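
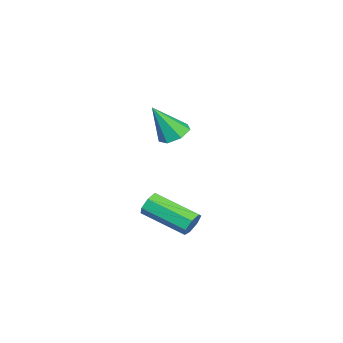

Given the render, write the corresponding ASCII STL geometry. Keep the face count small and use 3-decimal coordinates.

solid 
facet normal -0.194 0.472 -0.860
outer loop
vertex -2.27 -3.035 -1.775
vertex -2.953 -2.88 -1.536
vertex -2.335 -2.481 -1.456
endloop
endfacet
facet normal 0.982 0.006 0.189
outer loop
vertex -2.27 -3.035 -1.775
vertex -2.335 -2.481 -1.456
vertex -2.607 -3.72 -0.004
endloop
endfacet
facet normal -0.193 0.472 -0.860
outer loop
vertex -2.335 -2.481 -1.456
vertex -2.953 -2.88 -1.536
vertex -2.865 -2.228 -1.198
endloop
endfacet
facet normal 0.563 0.573 0.595
outer loop
vertex -2.335 -2.481 -1.456
vertex -2.865 -2.228 -1.198
vertex -2.607 -3.72 -0.004
endloop
endfacet
facet normal -0.194 0.472 -0.860
outer loop
vertex -2.865 -2.228 -1.198
vertex -2.953 -2.88 -1.536
vertex -3.461 -2.466 -1.194
endloop
endfacet
facet normal -0.228 0.584 0.779
outer loop
vertex -2.865 -2.228 -1.198
vertex -3.461 -2.466 -1.194
vertex -2.607 -3.72 -0.004
endloop
endfacet
facet normal -0.195 0.471 -0.860
outer loop
vertex -3.461 -2.466 -1.194
vertex -2.953 -2.88 -1.536
vertex -3.675 -3.016 -1.447
endloop
endfacet
facet normal -0.796 0.032 0.605
outer loop
vertex -3.461 -2.466 -1.194
vertex -3.675 -3.016 -1.447
vertex -2.607 -3.72 -0.004
endloop
endfacet
facet normal -0.195 0.471 -0.860
outer loop
vertex -3.675 -3.016 -1.447
vertex -2.953 -2.88 -1.536
vertex -3.345 -3.464 -1.767
endloop
endfacet
facet normal -0.714 -0.670 0.202
outer loop
vertex -3.675 -3.016 -1.447
vertex -3.345 -3.464 -1.767
vertex -2.607 -3.72 -0.004
endloop
endfacet
facet normal -0.194 0.471 -0.861
outer loop
vertex -3.345 -3.464 -1.767
vertex -2.953 -2.88 -1.536
vertex -2.719 -3.473 -1.913
endloop
endfacet
facet normal -0.044 -0.991 -0.126
outer loop
vertex -3.345 -3.464 -1.767
vertex -2.719 -3.473 -1.913
vertex -2.607 -3.72 -0.004
endloop
endfacet
facet normal -0.194 0.470 -0.861
outer loop
vertex -2.719 -3.473 -1.913
vertex -2.953 -2.88 -1.536
vertex -2.27 -3.035 -1.775
endloop
endfacet
facet normal 0.713 -0.689 -0.131
outer loop
vertex -2.719 -3.473 -1.913
vertex -2.27 -3.035 -1.775
vertex -2.607 -3.72 -0.004
endloop
endfacet
facet normal 0.245 0.901 -0.357
outer loop
vertex 2.618 -1.034 -3.387
vertex 2.223 -1.088 -3.794
vertex 2.168 -0.866 -3.272
endloop
endfacet
facet normal 0.331 0.269 0.904
outer loop
vertex 2.618 -1.034 -3.387
vertex 2.168 -0.866 -3.272
vertex 2.133 -2.818 -2.679
endloop
endfacet
facet normal 0.331 0.269 0.905
outer loop
vertex 2.133 -2.818 -2.679
vertex 2.168 -0.866 -3.272
vertex 1.682 -2.65 -2.564
endloop
endfacet
facet normal -0.245 -0.901 0.358
outer loop
vertex 2.133 -2.818 -2.679
vertex 1.682 -2.65 -2.564
vertex 1.737 -2.872 -3.086
endloop
endfacet
facet normal 0.245 0.901 -0.357
outer loop
vertex 2.168 -0.866 -3.272
vertex 2.223 -1.088 -3.794
vertex 1.759 -0.865 -3.55
endloop
endfacet
facet normal -0.506 0.434 0.746
outer loop
vertex 2.168 -0.866 -3.272
vertex 1.759 -0.865 -3.55
vertex 1.682 -2.65 -2.564
endloop
endfacet
facet normal -0.506 0.434 0.746
outer loop
vertex 1.682 -2.65 -2.564
vertex 1.759 -0.865 -3.55
vertex 1.273 -2.649 -2.842
endloop
endfacet
facet normal -0.245 -0.901 0.357
outer loop
vertex 1.682 -2.65 -2.564
vertex 1.273 -2.649 -2.842
vertex 1.737 -2.872 -3.086
endloop
endfacet
facet normal 0.245 0.901 -0.358
outer loop
vertex 1.759 -0.865 -3.55
vertex 2.223 -1.088 -3.794
vertex 1.699 -1.032 -4.012
endloop
endfacet
facet normal -0.962 0.272 0.026
outer loop
vertex 1.759 -0.865 -3.55
vertex 1.699 -1.032 -4.012
vertex 1.273 -2.649 -2.842
endloop
endfacet
facet normal -0.962 0.272 0.026
outer loop
vertex 1.273 -2.649 -2.842
vertex 1.699 -1.032 -4.012
vertex 1.213 -2.816 -3.304
endloop
endfacet
facet normal -0.245 -0.901 0.358
outer loop
vertex 1.273 -2.649 -2.842
vertex 1.213 -2.816 -3.304
vertex 1.737 -2.872 -3.086
endloop
endfacet
facet normal 0.245 0.901 -0.358
outer loop
vertex 1.699 -1.032 -4.012
vertex 2.223 -1.088 -3.794
vertex 2.034 -1.241 -4.309
endloop
endfacet
facet normal -0.693 -0.095 -0.715
outer loop
vertex 1.699 -1.032 -4.012
vertex 2.034 -1.241 -4.309
vertex 1.213 -2.816 -3.304
endloop
endfacet
facet normal -0.694 -0.094 -0.714
outer loop
vertex 1.213 -2.816 -3.304
vertex 2.034 -1.241 -4.309
vertex 1.548 -3.025 -3.602
endloop
endfacet
facet normal -0.245 -0.901 0.357
outer loop
vertex 1.213 -2.816 -3.304
vertex 1.548 -3.025 -3.602
vertex 1.737 -2.872 -3.086
endloop
endfacet
facet normal 0.245 0.901 -0.358
outer loop
vertex 2.034 -1.241 -4.309
vertex 2.223 -1.088 -3.794
vertex 2.511 -1.335 -4.219
endloop
endfacet
facet normal 0.096 -0.389 -0.916
outer loop
vertex 2.034 -1.241 -4.309
vertex 2.511 -1.335 -4.219
vertex 1.548 -3.025 -3.602
endloop
endfacet
facet normal 0.098 -0.390 -0.916
outer loop
vertex 1.548 -3.025 -3.602
vertex 2.511 -1.335 -4.219
vertex 2.025 -3.119 -3.511
endloop
endfacet
facet normal -0.246 -0.901 0.357
outer loop
vertex 1.548 -3.025 -3.602
vertex 2.025 -3.119 -3.511
vertex 1.737 -2.872 -3.086
endloop
endfacet
facet normal 0.245 0.901 -0.358
outer loop
vertex 2.511 -1.335 -4.219
vertex 2.223 -1.088 -3.794
vertex 2.771 -1.243 -3.809
endloop
endfacet
facet normal 0.814 -0.392 -0.428
outer loop
vertex 2.511 -1.335 -4.219
vertex 2.771 -1.243 -3.809
vertex 2.025 -3.119 -3.511
endloop
endfacet
facet normal 0.814 -0.392 -0.428
outer loop
vertex 2.025 -3.119 -3.511
vertex 2.771 -1.243 -3.809
vertex 2.285 -3.027 -3.101
endloop
endfacet
facet normal -0.245 -0.901 0.358
outer loop
vertex 2.025 -3.119 -3.511
vertex 2.285 -3.027 -3.101
vertex 1.737 -2.872 -3.086
endloop
endfacet
facet normal 0.245 0.901 -0.357
outer loop
vertex 2.771 -1.243 -3.809
vertex 2.223 -1.088 -3.794
vertex 2.618 -1.034 -3.387
endloop
endfacet
facet normal 0.919 -0.099 0.382
outer loop
vertex 2.771 -1.243 -3.809
vertex 2.618 -1.034 -3.387
vertex 2.285 -3.027 -3.101
endloop
endfacet
facet normal 0.920 -0.099 0.380
outer loop
vertex 2.285 -3.027 -3.101
vertex 2.618 -1.034 -3.387
vertex 2.133 -2.818 -2.679
endloop
endfacet
facet normal -0.245 -0.901 0.358
outer loop
vertex 2.285 -3.027 -3.101
vertex 2.133 -2.818 -2.679
vertex 1.737 -2.872 -3.086
endloop
endfacet

endsolid


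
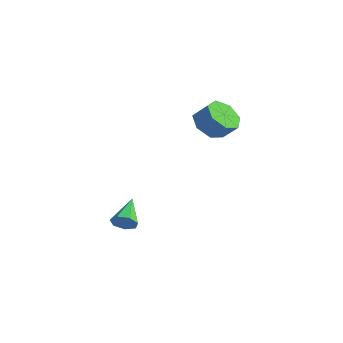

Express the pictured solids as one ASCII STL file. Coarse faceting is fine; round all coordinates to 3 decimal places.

solid 
facet normal -0.647 -0.307 -0.698
outer loop
vertex 1.506 1.336 2.53
vertex 0.777 1.782 3.01
vertex 1.359 2.145 2.31
endloop
endfacet
facet normal 0.742 -0.047 -0.669
outer loop
vertex 1.506 1.336 2.53
vertex 1.359 2.145 2.31
vertex 2.212 1.672 3.29
endloop
endfacet
facet normal 0.742 -0.047 -0.669
outer loop
vertex 2.212 1.672 3.29
vertex 1.359 2.145 2.31
vertex 2.065 2.48 3.07
endloop
endfacet
facet normal 0.647 0.308 0.697
outer loop
vertex 2.212 1.672 3.29
vertex 2.065 2.48 3.07
vertex 1.483 2.118 3.77
endloop
endfacet
facet normal -0.647 -0.307 -0.698
outer loop
vertex 1.359 2.145 2.31
vertex 0.777 1.782 3.01
vertex 0.774 2.68 2.617
endloop
endfacet
facet normal 0.328 0.714 -0.619
outer loop
vertex 1.359 2.145 2.31
vertex 0.774 2.68 2.617
vertex 2.065 2.48 3.07
endloop
endfacet
facet normal 0.328 0.714 -0.619
outer loop
vertex 2.065 2.48 3.07
vertex 0.774 2.68 2.617
vertex 1.48 3.015 3.377
endloop
endfacet
facet normal 0.647 0.308 0.697
outer loop
vertex 2.065 2.48 3.07
vertex 1.48 3.015 3.377
vertex 1.483 2.118 3.77
endloop
endfacet
facet normal -0.647 -0.307 -0.698
outer loop
vertex 0.774 2.68 2.617
vertex 0.777 1.782 3.01
vertex 0.191 2.539 3.22
endloop
endfacet
facet normal -0.333 0.937 -0.103
outer loop
vertex 0.774 2.68 2.617
vertex 0.191 2.539 3.22
vertex 1.48 3.015 3.377
endloop
endfacet
facet normal -0.333 0.937 -0.105
outer loop
vertex 1.48 3.015 3.377
vertex 0.191 2.539 3.22
vertex 0.897 2.875 3.98
endloop
endfacet
facet normal 0.647 0.308 0.697
outer loop
vertex 1.48 3.015 3.377
vertex 0.897 2.875 3.98
vertex 1.483 2.118 3.77
endloop
endfacet
facet normal -0.648 -0.308 -0.697
outer loop
vertex 0.191 2.539 3.22
vertex 0.777 1.782 3.01
vertex 0.05 1.829 3.665
endloop
endfacet
facet normal -0.744 0.455 0.490
outer loop
vertex 0.191 2.539 3.22
vertex 0.05 1.829 3.665
vertex 0.897 2.875 3.98
endloop
endfacet
facet normal -0.744 0.454 0.490
outer loop
vertex 0.897 2.875 3.98
vertex 0.05 1.829 3.665
vertex 0.756 2.164 4.425
endloop
endfacet
facet normal 0.648 0.308 0.697
outer loop
vertex 0.897 2.875 3.98
vertex 0.756 2.164 4.425
vertex 1.483 2.118 3.77
endloop
endfacet
facet normal -0.648 -0.308 -0.697
outer loop
vertex 0.05 1.829 3.665
vertex 0.777 1.782 3.01
vertex 0.456 1.083 3.617
endloop
endfacet
facet normal -0.594 -0.369 0.715
outer loop
vertex 0.05 1.829 3.665
vertex 0.456 1.083 3.617
vertex 0.756 2.164 4.425
endloop
endfacet
facet normal -0.594 -0.369 0.715
outer loop
vertex 0.756 2.164 4.425
vertex 0.456 1.083 3.617
vertex 1.162 1.418 4.377
endloop
endfacet
facet normal 0.648 0.308 0.697
outer loop
vertex 0.756 2.164 4.425
vertex 1.162 1.418 4.377
vertex 1.483 2.118 3.77
endloop
endfacet
facet normal -0.647 -0.308 -0.697
outer loop
vertex 0.456 1.083 3.617
vertex 0.777 1.782 3.01
vertex 1.104 0.864 3.112
endloop
endfacet
facet normal 0.003 -0.916 0.401
outer loop
vertex 0.456 1.083 3.617
vertex 1.104 0.864 3.112
vertex 1.162 1.418 4.377
endloop
endfacet
facet normal 0.003 -0.916 0.401
outer loop
vertex 1.162 1.418 4.377
vertex 1.104 0.864 3.112
vertex 1.81 1.199 3.872
endloop
endfacet
facet normal 0.647 0.308 0.697
outer loop
vertex 1.162 1.418 4.377
vertex 1.81 1.199 3.872
vertex 1.483 2.118 3.77
endloop
endfacet
facet normal -0.647 -0.308 -0.697
outer loop
vertex 1.104 0.864 3.112
vertex 0.777 1.782 3.01
vertex 1.506 1.336 2.53
endloop
endfacet
facet normal 0.597 -0.773 -0.214
outer loop
vertex 1.104 0.864 3.112
vertex 1.506 1.336 2.53
vertex 1.81 1.199 3.872
endloop
endfacet
facet normal 0.598 -0.772 -0.214
outer loop
vertex 1.81 1.199 3.872
vertex 1.506 1.336 2.53
vertex 2.212 1.672 3.29
endloop
endfacet
facet normal 0.647 0.308 0.697
outer loop
vertex 1.81 1.199 3.872
vertex 2.212 1.672 3.29
vertex 1.483 2.118 3.77
endloop
endfacet
facet normal 0.564 -0.639 -0.523
outer loop
vertex 0.24 -2.23 -2.128
vertex -0.215 -2.23 -2.619
vertex 0.315 -1.827 -2.54
endloop
endfacet
facet normal 0.583 0.525 0.620
outer loop
vertex 0.24 -2.23 -2.128
vertex 0.315 -1.827 -2.54
vertex -1.185 -1.13 -1.721
endloop
endfacet
facet normal 0.564 -0.639 -0.523
outer loop
vertex 0.315 -1.827 -2.54
vertex -0.215 -2.23 -2.619
vertex -0.01 -1.728 -3.012
endloop
endfacet
facet normal 0.387 0.919 -0.074
outer loop
vertex 0.315 -1.827 -2.54
vertex -0.01 -1.728 -3.012
vertex -1.185 -1.13 -1.721
endloop
endfacet
facet normal 0.564 -0.639 -0.522
outer loop
vertex -0.01 -1.728 -3.012
vertex -0.215 -2.23 -2.619
vertex -0.489 -2.006 -3.189
endloop
endfacet
facet normal -0.239 0.780 -0.579
outer loop
vertex -0.01 -1.728 -3.012
vertex -0.489 -2.006 -3.189
vertex -1.185 -1.13 -1.721
endloop
endfacet
facet normal 0.564 -0.640 -0.522
outer loop
vertex -0.489 -2.006 -3.189
vertex -0.215 -2.23 -2.619
vertex -0.762 -2.453 -2.936
endloop
endfacet
facet normal -0.828 0.212 -0.519
outer loop
vertex -0.489 -2.006 -3.189
vertex -0.762 -2.453 -2.936
vertex -1.185 -1.13 -1.721
endloop
endfacet
facet normal 0.564 -0.639 -0.523
outer loop
vertex -0.762 -2.453 -2.936
vertex -0.215 -2.23 -2.619
vertex -0.623 -2.732 -2.445
endloop
endfacet
facet normal -0.933 -0.355 0.062
outer loop
vertex -0.762 -2.453 -2.936
vertex -0.623 -2.732 -2.445
vertex -1.185 -1.13 -1.721
endloop
endfacet
facet normal 0.563 -0.639 -0.524
outer loop
vertex -0.623 -2.732 -2.445
vertex -0.215 -2.23 -2.619
vertex -0.177 -2.633 -2.086
endloop
endfacet
facet normal -0.475 -0.495 0.727
outer loop
vertex -0.623 -2.732 -2.445
vertex -0.177 -2.633 -2.086
vertex -1.185 -1.13 -1.721
endloop
endfacet
facet normal 0.564 -0.639 -0.523
outer loop
vertex -0.177 -2.633 -2.086
vertex -0.215 -2.23 -2.619
vertex 0.24 -2.23 -2.128
endloop
endfacet
facet normal 0.198 -0.104 0.975
outer loop
vertex -0.177 -2.633 -2.086
vertex 0.24 -2.23 -2.128
vertex -1.185 -1.13 -1.721
endloop
endfacet

endsolid


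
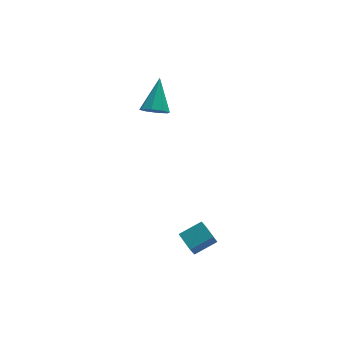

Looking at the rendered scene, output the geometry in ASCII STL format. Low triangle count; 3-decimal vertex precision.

solid 
facet normal -0.912 -0.086 -0.400
outer loop
vertex -1.99 -4.134 -3.944
vertex -2.23 -3.124 -3.614
vertex -1.645 -3.77 -4.809
endloop
endfacet
facet normal 0.221 -0.927 -0.302
outer loop
vertex -0.45 -3.656 -4.286
vertex -1.99 -4.134 -3.944
vertex -1.645 -3.77 -4.809
endloop
endfacet
facet normal -0.913 -0.088 -0.399
outer loop
vertex -1.645 -3.77 -4.809
vertex -2.23 -3.124 -3.614
vertex -1.886 -2.76 -4.48
endloop
endfacet
facet normal 0.344 0.364 -0.866
outer loop
vertex -1.886 -2.76 -4.48
vertex -0.45 -3.656 -4.286
vertex -1.645 -3.77 -4.809
endloop
endfacet
facet normal -0.344 -0.364 0.865
outer loop
vertex -1.99 -4.134 -3.944
vertex -1.035 -3.01 -3.091
vertex -2.23 -3.124 -3.614
endloop
endfacet
facet normal 0.221 -0.927 -0.302
outer loop
vertex -0.794 -4.02 -3.42
vertex -1.99 -4.134 -3.944
vertex -0.45 -3.656 -4.286
endloop
endfacet
facet normal -0.344 -0.364 0.865
outer loop
vertex -0.794 -4.02 -3.42
vertex -1.035 -3.01 -3.091
vertex -1.99 -4.134 -3.944
endloop
endfacet
facet normal -0.221 0.927 0.302
outer loop
vertex -2.23 -3.124 -3.614
vertex -1.035 -3.01 -3.091
vertex -1.886 -2.76 -4.48
endloop
endfacet
facet normal 0.344 0.365 -0.865
outer loop
vertex -0.69 -2.646 -3.956
vertex -0.45 -3.656 -4.286
vertex -1.886 -2.76 -4.48
endloop
endfacet
facet normal -0.221 0.927 0.302
outer loop
vertex -1.886 -2.76 -4.48
vertex -1.035 -3.01 -3.091
vertex -0.69 -2.646 -3.956
endloop
endfacet
facet normal 0.913 0.087 0.399
outer loop
vertex -0.69 -2.646 -3.956
vertex -0.794 -4.02 -3.42
vertex -0.45 -3.656 -4.286
endloop
endfacet
facet normal 0.912 0.087 0.400
outer loop
vertex -1.035 -3.01 -3.091
vertex -0.794 -4.02 -3.42
vertex -0.69 -2.646 -3.956
endloop
endfacet
facet normal -0.351 -0.665 -0.659
outer loop
vertex -1.28 3.181 0.093
vertex -1.583 2.762 0.677
vertex -1.839 3.344 0.226
endloop
endfacet
facet normal 0.148 0.879 -0.453
outer loop
vertex -1.28 3.181 0.093
vertex -1.839 3.344 0.226
vertex -0.877 4.098 2.003
endloop
endfacet
facet normal -0.352 -0.665 -0.658
outer loop
vertex -1.839 3.344 0.226
vertex -1.583 2.762 0.677
vertex -2.247 3.167 0.623
endloop
endfacet
facet normal -0.482 0.869 -0.108
outer loop
vertex -1.839 3.344 0.226
vertex -2.247 3.167 0.623
vertex -0.877 4.098 2.003
endloop
endfacet
facet normal -0.352 -0.665 -0.659
outer loop
vertex -2.247 3.167 0.623
vertex -1.583 2.762 0.677
vertex -2.267 2.752 1.052
endloop
endfacet
facet normal -0.762 0.483 0.431
outer loop
vertex -2.247 3.167 0.623
vertex -2.267 2.752 1.052
vertex -0.877 4.098 2.003
endloop
endfacet
facet normal -0.352 -0.665 -0.659
outer loop
vertex -2.267 2.752 1.052
vertex -1.583 2.762 0.677
vertex -1.886 2.343 1.261
endloop
endfacet
facet normal -0.526 -0.056 0.849
outer loop
vertex -2.267 2.752 1.052
vertex -1.886 2.343 1.261
vertex -0.877 4.098 2.003
endloop
endfacet
facet normal -0.351 -0.665 -0.659
outer loop
vertex -1.886 2.343 1.261
vertex -1.583 2.762 0.677
vertex -1.327 2.179 1.129
endloop
endfacet
facet normal 0.086 -0.430 0.899
outer loop
vertex -1.886 2.343 1.261
vertex -1.327 2.179 1.129
vertex -0.877 4.098 2.003
endloop
endfacet
facet normal -0.351 -0.665 -0.659
outer loop
vertex -1.327 2.179 1.129
vertex -1.583 2.762 0.677
vertex -0.918 2.357 0.732
endloop
endfacet
facet normal 0.720 -0.420 0.553
outer loop
vertex -1.327 2.179 1.129
vertex -0.918 2.357 0.732
vertex -0.877 4.098 2.003
endloop
endfacet
facet normal -0.351 -0.665 -0.659
outer loop
vertex -0.918 2.357 0.732
vertex -1.583 2.762 0.677
vertex -0.899 2.772 0.303
endloop
endfacet
facet normal 0.999 -0.033 0.013
outer loop
vertex -0.918 2.357 0.732
vertex -0.899 2.772 0.303
vertex -0.877 4.098 2.003
endloop
endfacet
facet normal -0.351 -0.665 -0.659
outer loop
vertex -0.899 2.772 0.303
vertex -1.583 2.762 0.677
vertex -1.28 3.181 0.093
endloop
endfacet
facet normal 0.764 0.504 -0.403
outer loop
vertex -0.899 2.772 0.303
vertex -1.28 3.181 0.093
vertex -0.877 4.098 2.003
endloop
endfacet

endsolid


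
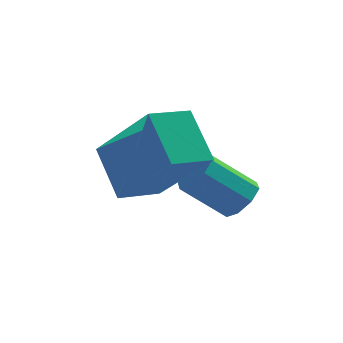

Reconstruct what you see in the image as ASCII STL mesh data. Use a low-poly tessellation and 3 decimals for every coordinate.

solid 
facet normal 0.754 0.082 -0.651
outer loop
vertex 0.468 3.989 -3.126
vertex 0.175 3.713 -3.5
vertex 0.233 4.243 -3.366
endloop
endfacet
facet normal 0.346 0.793 0.501
outer loop
vertex 0.468 3.989 -3.126
vertex 0.233 4.243 -3.366
vertex -0.482 3.884 -2.305
endloop
endfacet
facet normal 0.345 0.794 0.501
outer loop
vertex -0.482 3.884 -2.305
vertex 0.233 4.243 -3.366
vertex -0.718 4.138 -2.545
endloop
endfacet
facet normal -0.754 -0.085 0.652
outer loop
vertex -0.482 3.884 -2.305
vertex -0.718 4.138 -2.545
vertex -0.775 3.607 -2.68
endloop
endfacet
facet normal 0.755 0.082 -0.651
outer loop
vertex 0.233 4.243 -3.366
vertex 0.175 3.713 -3.5
vertex -0.036 4.186 -3.685
endloop
endfacet
facet normal -0.151 0.987 -0.049
outer loop
vertex 0.233 4.243 -3.366
vertex -0.036 4.186 -3.685
vertex -0.718 4.138 -2.545
endloop
endfacet
facet normal -0.151 0.987 -0.049
outer loop
vertex -0.718 4.138 -2.545
vertex -0.036 4.186 -3.685
vertex -0.987 4.081 -2.864
endloop
endfacet
facet normal -0.754 -0.085 0.651
outer loop
vertex -0.718 4.138 -2.545
vertex -0.987 4.081 -2.864
vertex -0.775 3.607 -2.68
endloop
endfacet
facet normal 0.754 0.082 -0.651
outer loop
vertex -0.036 4.186 -3.685
vertex 0.175 3.713 -3.5
vertex -0.181 3.852 -3.895
endloop
endfacet
facet normal -0.559 0.602 -0.571
outer loop
vertex -0.036 4.186 -3.685
vertex -0.181 3.852 -3.895
vertex -0.987 4.081 -2.864
endloop
endfacet
facet normal -0.559 0.601 -0.571
outer loop
vertex -0.987 4.081 -2.864
vertex -0.181 3.852 -3.895
vertex -1.132 3.746 -3.075
endloop
endfacet
facet normal -0.754 -0.084 0.652
outer loop
vertex -0.987 4.081 -2.864
vertex -1.132 3.746 -3.075
vertex -0.775 3.607 -2.68
endloop
endfacet
facet normal 0.755 0.083 -0.651
outer loop
vertex -0.181 3.852 -3.895
vertex 0.175 3.713 -3.5
vertex -0.118 3.436 -3.875
endloop
endfacet
facet normal -0.639 -0.133 -0.758
outer loop
vertex -0.181 3.852 -3.895
vertex -0.118 3.436 -3.875
vertex -1.132 3.746 -3.075
endloop
endfacet
facet normal -0.639 -0.137 -0.757
outer loop
vertex -1.132 3.746 -3.075
vertex -0.118 3.436 -3.875
vertex -1.068 3.331 -3.054
endloop
endfacet
facet normal -0.754 -0.083 0.652
outer loop
vertex -1.132 3.746 -3.075
vertex -1.068 3.331 -3.054
vertex -0.775 3.607 -2.68
endloop
endfacet
facet normal 0.754 0.085 -0.652
outer loop
vertex -0.118 3.436 -3.875
vertex 0.175 3.713 -3.5
vertex 0.118 3.182 -3.635
endloop
endfacet
facet normal -0.345 -0.794 -0.501
outer loop
vertex -0.118 3.436 -3.875
vertex 0.118 3.182 -3.635
vertex -1.068 3.331 -3.054
endloop
endfacet
facet normal -0.345 -0.793 -0.501
outer loop
vertex -1.068 3.331 -3.054
vertex 0.118 3.182 -3.635
vertex -0.833 3.077 -2.814
endloop
endfacet
facet normal -0.754 -0.082 0.651
outer loop
vertex -1.068 3.331 -3.054
vertex -0.833 3.077 -2.814
vertex -0.775 3.607 -2.68
endloop
endfacet
facet normal 0.754 0.085 -0.651
outer loop
vertex 0.118 3.182 -3.635
vertex 0.175 3.713 -3.5
vertex 0.387 3.239 -3.316
endloop
endfacet
facet normal 0.151 -0.987 0.049
outer loop
vertex 0.118 3.182 -3.635
vertex 0.387 3.239 -3.316
vertex -0.833 3.077 -2.814
endloop
endfacet
facet normal 0.151 -0.987 0.049
outer loop
vertex -0.833 3.077 -2.814
vertex 0.387 3.239 -3.316
vertex -0.564 3.134 -2.495
endloop
endfacet
facet normal -0.755 -0.082 0.651
outer loop
vertex -0.833 3.077 -2.814
vertex -0.564 3.134 -2.495
vertex -0.775 3.607 -2.68
endloop
endfacet
facet normal 0.754 0.084 -0.652
outer loop
vertex 0.387 3.239 -3.316
vertex 0.175 3.713 -3.5
vertex 0.532 3.574 -3.105
endloop
endfacet
facet normal 0.559 -0.601 0.571
outer loop
vertex 0.387 3.239 -3.316
vertex 0.532 3.574 -3.105
vertex -0.564 3.134 -2.495
endloop
endfacet
facet normal 0.559 -0.601 0.571
outer loop
vertex -0.564 3.134 -2.495
vertex 0.532 3.574 -3.105
vertex -0.419 3.468 -2.285
endloop
endfacet
facet normal -0.754 -0.082 0.651
outer loop
vertex -0.564 3.134 -2.495
vertex -0.419 3.468 -2.285
vertex -0.775 3.607 -2.68
endloop
endfacet
facet normal 0.754 0.083 -0.652
outer loop
vertex 0.532 3.574 -3.105
vertex 0.175 3.713 -3.5
vertex 0.468 3.989 -3.126
endloop
endfacet
facet normal 0.638 0.137 0.758
outer loop
vertex 0.532 3.574 -3.105
vertex 0.468 3.989 -3.126
vertex -0.419 3.468 -2.285
endloop
endfacet
facet normal 0.640 0.133 0.757
outer loop
vertex -0.419 3.468 -2.285
vertex 0.468 3.989 -3.126
vertex -0.482 3.884 -2.305
endloop
endfacet
facet normal -0.755 -0.083 0.651
outer loop
vertex -0.419 3.468 -2.285
vertex -0.482 3.884 -2.305
vertex -0.775 3.607 -2.68
endloop
endfacet
facet normal -0.370 0.603 0.707
outer loop
vertex -1.613 2.394 -0.566
vertex -0.836 3.065 -0.731
vertex -2.755 3.367 -1.993
endloop
endfacet
facet normal -0.748 -0.645 0.158
outer loop
vertex -2.244 2.535 -2.969
vertex -1.613 2.394 -0.566
vertex -2.755 3.367 -1.993
endloop
endfacet
facet normal -0.370 0.603 0.707
outer loop
vertex -2.755 3.367 -1.993
vertex -0.836 3.065 -0.731
vertex -1.977 4.037 -2.158
endloop
endfacet
facet normal -0.551 0.470 -0.689
outer loop
vertex -1.977 4.037 -2.158
vertex -2.244 2.535 -2.969
vertex -2.755 3.367 -1.993
endloop
endfacet
facet normal 0.552 -0.470 0.689
outer loop
vertex -1.613 2.394 -0.566
vertex -0.325 2.233 -1.707
vertex -0.836 3.065 -0.731
endloop
endfacet
facet normal -0.748 -0.645 0.158
outer loop
vertex -1.103 1.563 -1.542
vertex -1.613 2.394 -0.566
vertex -2.244 2.535 -2.969
endloop
endfacet
facet normal 0.551 -0.471 0.689
outer loop
vertex -1.103 1.563 -1.542
vertex -0.325 2.233 -1.707
vertex -1.613 2.394 -0.566
endloop
endfacet
facet normal 0.748 0.645 -0.158
outer loop
vertex -0.836 3.065 -0.731
vertex -0.325 2.233 -1.707
vertex -1.977 4.037 -2.158
endloop
endfacet
facet normal -0.552 0.470 -0.689
outer loop
vertex -1.467 3.206 -3.134
vertex -2.244 2.535 -2.969
vertex -1.977 4.037 -2.158
endloop
endfacet
facet normal 0.748 0.645 -0.159
outer loop
vertex -1.977 4.037 -2.158
vertex -0.325 2.233 -1.707
vertex -1.467 3.206 -3.134
endloop
endfacet
facet normal 0.370 -0.603 -0.707
outer loop
vertex -1.467 3.206 -3.134
vertex -1.103 1.563 -1.542
vertex -2.244 2.535 -2.969
endloop
endfacet
facet normal 0.369 -0.603 -0.707
outer loop
vertex -0.325 2.233 -1.707
vertex -1.103 1.563 -1.542
vertex -1.467 3.206 -3.134
endloop
endfacet

endsolid


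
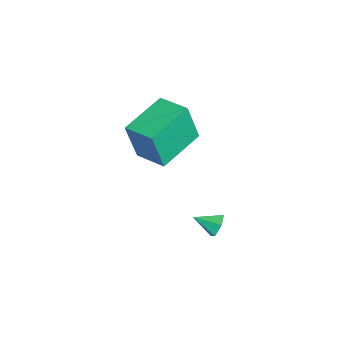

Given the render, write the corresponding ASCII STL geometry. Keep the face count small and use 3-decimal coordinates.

solid 
facet normal 0.021 0.911 -0.411
outer loop
vertex -0.139 2.906 -1.266
vertex -0.519 2.722 -1.693
vertex -0.731 2.957 -1.183
endloop
endfacet
facet normal 0.136 -0.031 0.990
outer loop
vertex -0.139 2.906 -1.266
vertex -0.731 2.957 -1.183
vertex -0.541 1.738 -1.247
endloop
endfacet
facet normal 0.020 0.911 -0.412
outer loop
vertex -0.731 2.957 -1.183
vertex -0.519 2.722 -1.693
vertex -1.111 2.773 -1.609
endloop
endfacet
facet normal -0.706 -0.146 0.693
outer loop
vertex -0.731 2.957 -1.183
vertex -1.111 2.773 -1.609
vertex -0.541 1.738 -1.247
endloop
endfacet
facet normal 0.020 0.910 -0.413
outer loop
vertex -1.111 2.773 -1.609
vertex -0.519 2.722 -1.693
vertex -0.899 2.537 -2.119
endloop
endfacet
facet normal -0.852 -0.510 -0.118
outer loop
vertex -1.111 2.773 -1.609
vertex -0.899 2.537 -2.119
vertex -0.541 1.738 -1.247
endloop
endfacet
facet normal 0.020 0.910 -0.414
outer loop
vertex -0.899 2.537 -2.119
vertex -0.519 2.722 -1.693
vertex -0.307 2.486 -2.202
endloop
endfacet
facet normal -0.154 -0.759 -0.632
outer loop
vertex -0.899 2.537 -2.119
vertex -0.307 2.486 -2.202
vertex -0.541 1.738 -1.247
endloop
endfacet
facet normal 0.020 0.910 -0.414
outer loop
vertex -0.307 2.486 -2.202
vertex -0.519 2.722 -1.693
vertex 0.073 2.671 -1.776
endloop
endfacet
facet normal 0.689 -0.643 -0.335
outer loop
vertex -0.307 2.486 -2.202
vertex 0.073 2.671 -1.776
vertex -0.541 1.738 -1.247
endloop
endfacet
facet normal 0.021 0.911 -0.411
outer loop
vertex 0.073 2.671 -1.776
vertex -0.519 2.722 -1.693
vertex -0.139 2.906 -1.266
endloop
endfacet
facet normal 0.834 -0.279 0.475
outer loop
vertex 0.073 2.671 -1.776
vertex -0.139 2.906 -1.266
vertex -0.541 1.738 -1.247
endloop
endfacet
facet normal -0.599 -0.788 -0.145
outer loop
vertex -1.079 -0.998 3.831
vertex -2.809 0.237 4.268
vertex -1.225 -0.547 1.981
endloop
endfacet
facet normal 0.797 -0.569 -0.202
outer loop
vertex -0.351 0.603 2.192
vertex -1.079 -0.998 3.831
vertex -1.225 -0.547 1.981
endloop
endfacet
facet normal -0.599 -0.788 -0.144
outer loop
vertex -1.225 -0.547 1.981
vertex -2.809 0.237 4.268
vertex -2.955 0.687 2.418
endloop
endfacet
facet normal -0.076 0.236 -0.969
outer loop
vertex -2.955 0.687 2.418
vertex -0.351 0.603 2.192
vertex -1.225 -0.547 1.981
endloop
endfacet
facet normal 0.076 -0.236 0.969
outer loop
vertex -1.079 -0.998 3.831
vertex -1.935 1.387 4.479
vertex -2.809 0.237 4.268
endloop
endfacet
facet normal 0.798 -0.569 -0.201
outer loop
vertex -0.205 0.153 4.042
vertex -1.079 -0.998 3.831
vertex -0.351 0.603 2.192
endloop
endfacet
facet normal 0.077 -0.236 0.969
outer loop
vertex -0.205 0.153 4.042
vertex -1.935 1.387 4.479
vertex -1.079 -0.998 3.831
endloop
endfacet
facet normal -0.797 0.569 0.201
outer loop
vertex -2.809 0.237 4.268
vertex -1.935 1.387 4.479
vertex -2.955 0.687 2.418
endloop
endfacet
facet normal -0.076 0.236 -0.969
outer loop
vertex -2.081 1.838 2.629
vertex -0.351 0.603 2.192
vertex -2.955 0.687 2.418
endloop
endfacet
facet normal -0.798 0.569 0.202
outer loop
vertex -2.955 0.687 2.418
vertex -1.935 1.387 4.479
vertex -2.081 1.838 2.629
endloop
endfacet
facet normal 0.599 0.788 0.144
outer loop
vertex -2.081 1.838 2.629
vertex -0.205 0.153 4.042
vertex -0.351 0.603 2.192
endloop
endfacet
facet normal 0.599 0.788 0.145
outer loop
vertex -1.935 1.387 4.479
vertex -0.205 0.153 4.042
vertex -2.081 1.838 2.629
endloop
endfacet

endsolid


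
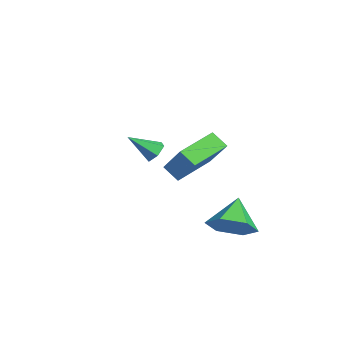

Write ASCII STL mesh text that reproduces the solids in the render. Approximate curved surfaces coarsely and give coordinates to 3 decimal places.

solid 
facet normal 0.645 -0.399 -0.652
outer loop
vertex 4.154 1.737 -0.98
vertex 3.367 1.399 -1.552
vertex 3.767 2.332 -1.727
endloop
endfacet
facet normal 0.245 0.816 0.523
outer loop
vertex 4.154 1.737 -0.98
vertex 3.767 2.332 -1.727
vertex 2.393 2.001 -0.568
endloop
endfacet
facet normal 0.645 -0.399 -0.652
outer loop
vertex 3.767 2.332 -1.727
vertex 3.367 1.399 -1.552
vertex 2.98 1.994 -2.299
endloop
endfacet
facet normal -0.322 0.940 -0.113
outer loop
vertex 3.767 2.332 -1.727
vertex 2.98 1.994 -2.299
vertex 2.393 2.001 -0.568
endloop
endfacet
facet normal 0.645 -0.399 -0.652
outer loop
vertex 2.98 1.994 -2.299
vertex 3.367 1.399 -1.552
vertex 2.58 1.061 -2.124
endloop
endfacet
facet normal -0.895 0.326 -0.305
outer loop
vertex 2.98 1.994 -2.299
vertex 2.58 1.061 -2.124
vertex 2.393 2.001 -0.568
endloop
endfacet
facet normal 0.645 -0.398 -0.652
outer loop
vertex 2.58 1.061 -2.124
vertex 3.367 1.399 -1.552
vertex 2.967 0.466 -1.378
endloop
endfacet
facet normal -0.901 -0.411 0.140
outer loop
vertex 2.58 1.061 -2.124
vertex 2.967 0.466 -1.378
vertex 2.393 2.001 -0.568
endloop
endfacet
facet normal 0.646 -0.398 -0.652
outer loop
vertex 2.967 0.466 -1.378
vertex 3.367 1.399 -1.552
vertex 3.754 0.804 -0.805
endloop
endfacet
facet normal -0.335 -0.535 0.776
outer loop
vertex 2.967 0.466 -1.378
vertex 3.754 0.804 -0.805
vertex 2.393 2.001 -0.568
endloop
endfacet
facet normal 0.645 -0.399 -0.652
outer loop
vertex 3.754 0.804 -0.805
vertex 3.367 1.399 -1.552
vertex 4.154 1.737 -0.98
endloop
endfacet
facet normal 0.238 0.079 0.968
outer loop
vertex 3.754 0.804 -0.805
vertex 4.154 1.737 -0.98
vertex 2.393 2.001 -0.568
endloop
endfacet
facet normal -0.662 -0.141 -0.736
outer loop
vertex -1.406 0.166 -0.498
vertex -2.238 1.758 -0.055
vertex -0.872 0.602 -1.062
endloop
endfacet
facet normal 0.450 -0.860 -0.239
outer loop
vertex 0.438 0.882 0.395
vertex -1.406 0.166 -0.498
vertex -0.872 0.602 -1.062
endloop
endfacet
facet normal -0.662 -0.142 -0.736
outer loop
vertex -0.872 0.602 -1.062
vertex -2.238 1.758 -0.055
vertex -1.705 2.193 -0.619
endloop
endfacet
facet normal 0.599 0.490 -0.633
outer loop
vertex -1.705 2.193 -0.619
vertex 0.438 0.882 0.395
vertex -0.872 0.602 -1.062
endloop
endfacet
facet normal -0.600 -0.490 0.633
outer loop
vertex -1.406 0.166 -0.498
vertex -0.928 2.038 1.402
vertex -2.238 1.758 -0.055
endloop
endfacet
facet normal 0.450 -0.861 -0.239
outer loop
vertex -0.095 0.447 0.959
vertex -1.406 0.166 -0.498
vertex 0.438 0.882 0.395
endloop
endfacet
facet normal -0.599 -0.490 0.633
outer loop
vertex -0.095 0.447 0.959
vertex -0.928 2.038 1.402
vertex -1.406 0.166 -0.498
endloop
endfacet
facet normal -0.450 0.861 0.239
outer loop
vertex -2.238 1.758 -0.055
vertex -0.928 2.038 1.402
vertex -1.705 2.193 -0.619
endloop
endfacet
facet normal 0.599 0.489 -0.634
outer loop
vertex -0.394 2.474 0.838
vertex 0.438 0.882 0.395
vertex -1.705 2.193 -0.619
endloop
endfacet
facet normal -0.450 0.860 0.239
outer loop
vertex -1.705 2.193 -0.619
vertex -0.928 2.038 1.402
vertex -0.394 2.474 0.838
endloop
endfacet
facet normal 0.663 0.142 0.735
outer loop
vertex -0.394 2.474 0.838
vertex -0.095 0.447 0.959
vertex 0.438 0.882 0.395
endloop
endfacet
facet normal 0.662 0.142 0.736
outer loop
vertex -0.928 2.038 1.402
vertex -0.095 0.447 0.959
vertex -0.394 2.474 0.838
endloop
endfacet
facet normal 0.167 0.761 -0.627
outer loop
vertex 3.671 -1.896 2.58
vertex 3.397 -1.573 2.899
vertex 3.919 -1.632 2.966
endloop
endfacet
facet normal 0.760 -0.648 -0.045
outer loop
vertex 3.671 -1.896 2.58
vertex 3.919 -1.632 2.966
vertex 3.183 -2.547 3.701
endloop
endfacet
facet normal 0.167 0.761 -0.627
outer loop
vertex 3.919 -1.632 2.966
vertex 3.397 -1.573 2.899
vertex 3.645 -1.309 3.285
endloop
endfacet
facet normal 0.734 -0.046 0.677
outer loop
vertex 3.919 -1.632 2.966
vertex 3.645 -1.309 3.285
vertex 3.183 -2.547 3.701
endloop
endfacet
facet normal 0.168 0.760 -0.628
outer loop
vertex 3.645 -1.309 3.285
vertex 3.397 -1.573 2.899
vertex 3.123 -1.25 3.217
endloop
endfacet
facet normal -0.083 0.345 0.935
outer loop
vertex 3.645 -1.309 3.285
vertex 3.123 -1.25 3.217
vertex 3.183 -2.547 3.701
endloop
endfacet
facet normal 0.166 0.760 -0.629
outer loop
vertex 3.123 -1.25 3.217
vertex 3.397 -1.573 2.899
vertex 2.874 -1.515 2.831
endloop
endfacet
facet normal -0.872 0.135 0.470
outer loop
vertex 3.123 -1.25 3.217
vertex 2.874 -1.515 2.831
vertex 3.183 -2.547 3.701
endloop
endfacet
facet normal 0.166 0.762 -0.626
outer loop
vertex 2.874 -1.515 2.831
vertex 3.397 -1.573 2.899
vertex 3.148 -1.837 2.512
endloop
endfacet
facet normal -0.846 -0.468 -0.255
outer loop
vertex 2.874 -1.515 2.831
vertex 3.148 -1.837 2.512
vertex 3.183 -2.547 3.701
endloop
endfacet
facet normal 0.167 0.761 -0.627
outer loop
vertex 3.148 -1.837 2.512
vertex 3.397 -1.573 2.899
vertex 3.671 -1.896 2.58
endloop
endfacet
facet normal -0.030 -0.859 -0.512
outer loop
vertex 3.148 -1.837 2.512
vertex 3.671 -1.896 2.58
vertex 3.183 -2.547 3.701
endloop
endfacet

endsolid


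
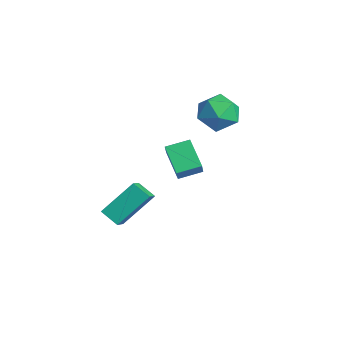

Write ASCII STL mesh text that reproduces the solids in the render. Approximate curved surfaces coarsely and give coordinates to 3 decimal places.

solid 
facet normal -0.961 0.137 0.241
outer loop
vertex -0.296 4.387 1.317
vertex -0.292 3.517 1.828
vertex -0.052 4.378 2.296
endloop
endfacet
facet normal -0.627 0.762 0.163
outer loop
vertex -0.296 4.387 1.317
vertex -0.052 4.378 2.296
vertex 0.474 4.949 1.651
endloop
endfacet
facet normal -0.360 0.789 -0.498
outer loop
vertex -0.296 4.387 1.317
vertex 0.474 4.949 1.651
vertex 0.559 4.44 0.783
endloop
endfacet
facet normal -0.529 0.181 -0.829
outer loop
vertex -0.296 4.387 1.317
vertex 0.559 4.44 0.783
vertex 0.086 3.555 0.892
endloop
endfacet
facet normal -0.901 -0.223 -0.373
outer loop
vertex -0.296 4.387 1.317
vertex 0.086 3.555 0.892
vertex -0.292 3.517 1.828
endloop
endfacet
facet normal -0.081 0.778 0.623
outer loop
vertex 0.474 4.949 1.651
vertex -0.052 4.378 2.296
vertex 0.954 4.425 2.368
endloop
endfacet
facet normal -0.621 -0.233 0.748
outer loop
vertex -0.052 4.378 2.296
vertex -0.292 3.517 1.828
vertex 0.481 3.54 2.477
endloop
endfacet
facet normal -0.524 -0.815 -0.245
outer loop
vertex -0.292 3.517 1.828
vertex 0.086 3.555 0.892
vertex 0.566 3.031 1.609
endloop
endfacet
facet normal 0.078 -0.163 -0.984
outer loop
vertex 0.086 3.555 0.892
vertex 0.559 4.44 0.783
vertex 1.092 3.602 0.964
endloop
endfacet
facet normal 0.351 0.822 -0.448
outer loop
vertex 0.559 4.44 0.783
vertex 0.474 4.949 1.651
vertex 1.332 4.463 1.432
endloop
endfacet
facet normal 0.529 -0.181 0.829
outer loop
vertex 1.336 3.593 1.943
vertex 0.954 4.425 2.368
vertex 0.481 3.54 2.477
endloop
endfacet
facet normal 0.360 -0.789 0.498
outer loop
vertex 1.336 3.593 1.943
vertex 0.481 3.54 2.477
vertex 0.566 3.031 1.609
endloop
endfacet
facet normal 0.627 -0.762 -0.163
outer loop
vertex 1.336 3.593 1.943
vertex 0.566 3.031 1.609
vertex 1.092 3.602 0.964
endloop
endfacet
facet normal 0.961 -0.137 -0.241
outer loop
vertex 1.336 3.593 1.943
vertex 1.092 3.602 0.964
vertex 1.332 4.463 1.432
endloop
endfacet
facet normal 0.901 0.223 0.373
outer loop
vertex 1.336 3.593 1.943
vertex 1.332 4.463 1.432
vertex 0.954 4.425 2.368
endloop
endfacet
facet normal -0.078 0.163 0.984
outer loop
vertex 0.481 3.54 2.477
vertex 0.954 4.425 2.368
vertex -0.052 4.378 2.296
endloop
endfacet
facet normal -0.351 -0.822 0.448
outer loop
vertex 0.566 3.031 1.609
vertex 0.481 3.54 2.477
vertex -0.292 3.517 1.828
endloop
endfacet
facet normal 0.081 -0.778 -0.623
outer loop
vertex 1.092 3.602 0.964
vertex 0.566 3.031 1.609
vertex 0.086 3.555 0.892
endloop
endfacet
facet normal 0.621 0.233 -0.748
outer loop
vertex 1.332 4.463 1.432
vertex 1.092 3.602 0.964
vertex 0.559 4.44 0.783
endloop
endfacet
facet normal 0.524 0.815 0.245
outer loop
vertex 0.954 4.425 2.368
vertex 1.332 4.463 1.432
vertex 0.474 4.949 1.651
endloop
endfacet
facet normal -0.496 0.315 -0.809
outer loop
vertex 0.343 1.765 -0.198
vertex 0.565 2.77 0.057
vertex 1.548 1.694 -0.965
endloop
endfacet
facet normal -0.209 -0.948 -0.241
outer loop
vertex 1.995 1.41 -0.237
vertex 0.343 1.765 -0.198
vertex 1.548 1.694 -0.965
endloop
endfacet
facet normal -0.496 0.315 -0.809
outer loop
vertex 1.548 1.694 -0.965
vertex 0.565 2.77 0.057
vertex 1.77 2.698 -0.71
endloop
endfacet
facet normal 0.842 -0.050 -0.537
outer loop
vertex 1.77 2.698 -0.71
vertex 1.995 1.41 -0.237
vertex 1.548 1.694 -0.965
endloop
endfacet
facet normal -0.842 0.050 0.537
outer loop
vertex 0.343 1.765 -0.198
vertex 1.012 2.486 0.785
vertex 0.565 2.77 0.057
endloop
endfacet
facet normal -0.209 -0.948 -0.240
outer loop
vertex 0.79 1.482 0.53
vertex 0.343 1.765 -0.198
vertex 1.995 1.41 -0.237
endloop
endfacet
facet normal -0.842 0.050 0.537
outer loop
vertex 0.79 1.482 0.53
vertex 1.012 2.486 0.785
vertex 0.343 1.765 -0.198
endloop
endfacet
facet normal 0.210 0.948 0.241
outer loop
vertex 0.565 2.77 0.057
vertex 1.012 2.486 0.785
vertex 1.77 2.698 -0.71
endloop
endfacet
facet normal 0.842 -0.050 -0.537
outer loop
vertex 2.217 2.415 0.018
vertex 1.995 1.41 -0.237
vertex 1.77 2.698 -0.71
endloop
endfacet
facet normal 0.209 0.948 0.240
outer loop
vertex 1.77 2.698 -0.71
vertex 1.012 2.486 0.785
vertex 2.217 2.415 0.018
endloop
endfacet
facet normal 0.496 -0.315 0.809
outer loop
vertex 2.217 2.415 0.018
vertex 0.79 1.482 0.53
vertex 1.995 1.41 -0.237
endloop
endfacet
facet normal 0.496 -0.315 0.809
outer loop
vertex 1.012 2.486 0.785
vertex 0.79 1.482 0.53
vertex 2.217 2.415 0.018
endloop
endfacet
facet normal -0.627 0.528 -0.573
outer loop
vertex -0.687 1.005 -2.508
vertex 0.045 1.39 -2.954
vertex -0.718 -0.416 -3.785
endloop
endfacet
facet normal -0.779 -0.409 0.474
outer loop
vertex -0.085 -0.95 -3.206
vertex -0.687 1.005 -2.508
vertex -0.718 -0.416 -3.785
endloop
endfacet
facet normal -0.626 0.528 -0.573
outer loop
vertex -0.718 -0.416 -3.785
vertex 0.045 1.39 -2.954
vertex 0.015 -0.031 -4.231
endloop
endfacet
facet normal -0.016 -0.744 -0.668
outer loop
vertex 0.015 -0.031 -4.231
vertex -0.085 -0.95 -3.206
vertex -0.718 -0.416 -3.785
endloop
endfacet
facet normal 0.016 0.744 0.668
outer loop
vertex -0.687 1.005 -2.508
vertex 0.678 0.856 -2.375
vertex 0.045 1.39 -2.954
endloop
endfacet
facet normal -0.780 -0.409 0.474
outer loop
vertex -0.055 0.471 -1.929
vertex -0.687 1.005 -2.508
vertex -0.085 -0.95 -3.206
endloop
endfacet
facet normal 0.016 0.744 0.668
outer loop
vertex -0.055 0.471 -1.929
vertex 0.678 0.856 -2.375
vertex -0.687 1.005 -2.508
endloop
endfacet
facet normal 0.779 0.410 -0.474
outer loop
vertex 0.045 1.39 -2.954
vertex 0.678 0.856 -2.375
vertex 0.015 -0.031 -4.231
endloop
endfacet
facet normal -0.016 -0.744 -0.668
outer loop
vertex 0.647 -0.565 -3.652
vertex -0.085 -0.95 -3.206
vertex 0.015 -0.031 -4.231
endloop
endfacet
facet normal 0.780 0.409 -0.474
outer loop
vertex 0.015 -0.031 -4.231
vertex 0.678 0.856 -2.375
vertex 0.647 -0.565 -3.652
endloop
endfacet
facet normal 0.627 -0.528 0.573
outer loop
vertex 0.647 -0.565 -3.652
vertex -0.055 0.471 -1.929
vertex -0.085 -0.95 -3.206
endloop
endfacet
facet normal 0.626 -0.529 0.573
outer loop
vertex 0.678 0.856 -2.375
vertex -0.055 0.471 -1.929
vertex 0.647 -0.565 -3.652
endloop
endfacet

endsolid


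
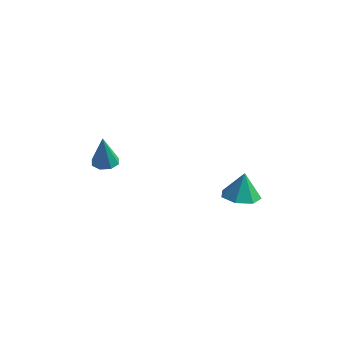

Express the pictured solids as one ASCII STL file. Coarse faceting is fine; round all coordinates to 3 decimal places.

solid 
facet normal -0.019 0.124 -0.992
outer loop
vertex -2.904 -1.117 -3.107
vertex -3.638 -1.268 -3.112
vertex -3.225 -0.646 -3.042
endloop
endfacet
facet normal 0.788 0.485 0.379
outer loop
vertex -2.904 -1.117 -3.107
vertex -3.225 -0.646 -3.042
vertex -3.602 -1.512 -1.148
endloop
endfacet
facet normal -0.017 0.123 -0.992
outer loop
vertex -3.225 -0.646 -3.042
vertex -3.638 -1.268 -3.112
vertex -3.789 -0.539 -3.019
endloop
endfacet
facet normal 0.185 0.879 0.439
outer loop
vertex -3.225 -0.646 -3.042
vertex -3.789 -0.539 -3.019
vertex -3.602 -1.512 -1.148
endloop
endfacet
facet normal -0.018 0.123 -0.992
outer loop
vertex -3.789 -0.539 -3.019
vertex -3.638 -1.268 -3.112
vertex -4.264 -0.859 -3.05
endloop
endfacet
facet normal -0.523 0.734 0.434
outer loop
vertex -3.789 -0.539 -3.019
vertex -4.264 -0.859 -3.05
vertex -3.602 -1.512 -1.148
endloop
endfacet
facet normal -0.017 0.124 -0.992
outer loop
vertex -4.264 -0.859 -3.05
vertex -3.638 -1.268 -3.112
vertex -4.373 -1.419 -3.118
endloop
endfacet
facet normal -0.921 0.135 0.367
outer loop
vertex -4.264 -0.859 -3.05
vertex -4.373 -1.419 -3.118
vertex -3.602 -1.512 -1.148
endloop
endfacet
facet normal -0.017 0.123 -0.992
outer loop
vertex -4.373 -1.419 -3.118
vertex -3.638 -1.268 -3.112
vertex -4.051 -1.89 -3.182
endloop
endfacet
facet normal -0.775 -0.568 0.277
outer loop
vertex -4.373 -1.419 -3.118
vertex -4.051 -1.89 -3.182
vertex -3.602 -1.512 -1.148
endloop
endfacet
facet normal -0.019 0.124 -0.992
outer loop
vertex -4.051 -1.89 -3.182
vertex -3.638 -1.268 -3.112
vertex -3.487 -1.996 -3.206
endloop
endfacet
facet normal -0.171 -0.961 0.216
outer loop
vertex -4.051 -1.89 -3.182
vertex -3.487 -1.996 -3.206
vertex -3.602 -1.512 -1.148
endloop
endfacet
facet normal -0.019 0.124 -0.992
outer loop
vertex -3.487 -1.996 -3.206
vertex -3.638 -1.268 -3.112
vertex -3.012 -1.676 -3.175
endloop
endfacet
facet normal 0.535 -0.815 0.222
outer loop
vertex -3.487 -1.996 -3.206
vertex -3.012 -1.676 -3.175
vertex -3.602 -1.512 -1.148
endloop
endfacet
facet normal -0.019 0.124 -0.992
outer loop
vertex -3.012 -1.676 -3.175
vertex -3.638 -1.268 -3.112
vertex -2.904 -1.117 -3.107
endloop
endfacet
facet normal 0.933 -0.215 0.289
outer loop
vertex -3.012 -1.676 -3.175
vertex -2.904 -1.117 -3.107
vertex -3.602 -1.512 -1.148
endloop
endfacet
facet normal -0.021 -0.198 -0.980
outer loop
vertex 4.206 1.314 -4.54
vertex 3.253 0.841 -4.424
vertex 3.467 1.868 -4.636
endloop
endfacet
facet normal 0.529 0.768 0.360
outer loop
vertex 4.206 1.314 -4.54
vertex 3.467 1.868 -4.636
vertex 3.287 1.159 -2.856
endloop
endfacet
facet normal -0.022 -0.198 -0.980
outer loop
vertex 3.467 1.868 -4.636
vertex 3.253 0.841 -4.424
vertex 2.567 1.649 -4.572
endloop
endfacet
facet normal -0.199 0.917 0.345
outer loop
vertex 3.467 1.868 -4.636
vertex 2.567 1.649 -4.572
vertex 3.287 1.159 -2.856
endloop
endfacet
facet normal -0.021 -0.198 -0.980
outer loop
vertex 2.567 1.649 -4.572
vertex 3.253 0.841 -4.424
vertex 2.183 0.822 -4.397
endloop
endfacet
facet normal -0.769 0.453 0.452
outer loop
vertex 2.567 1.649 -4.572
vertex 2.183 0.822 -4.397
vertex 3.287 1.159 -2.856
endloop
endfacet
facet normal -0.021 -0.199 -0.980
outer loop
vertex 2.183 0.822 -4.397
vertex 3.253 0.841 -4.424
vertex 2.605 0.01 -4.241
endloop
endfacet
facet normal -0.752 -0.276 0.599
outer loop
vertex 2.183 0.822 -4.397
vertex 2.605 0.01 -4.241
vertex 3.287 1.159 -2.856
endloop
endfacet
facet normal -0.022 -0.198 -0.980
outer loop
vertex 2.605 0.01 -4.241
vertex 3.253 0.841 -4.424
vertex 3.514 -0.177 -4.224
endloop
endfacet
facet normal -0.161 -0.719 0.676
outer loop
vertex 2.605 0.01 -4.241
vertex 3.514 -0.177 -4.224
vertex 3.287 1.159 -2.856
endloop
endfacet
facet normal -0.021 -0.198 -0.980
outer loop
vertex 3.514 -0.177 -4.224
vertex 3.253 0.841 -4.424
vertex 4.227 0.404 -4.357
endloop
endfacet
facet normal 0.560 -0.544 0.625
outer loop
vertex 3.514 -0.177 -4.224
vertex 4.227 0.404 -4.357
vertex 3.287 1.159 -2.856
endloop
endfacet
facet normal -0.021 -0.198 -0.980
outer loop
vertex 4.227 0.404 -4.357
vertex 3.253 0.841 -4.424
vertex 4.206 1.314 -4.54
endloop
endfacet
facet normal 0.867 0.117 0.484
outer loop
vertex 4.227 0.404 -4.357
vertex 4.206 1.314 -4.54
vertex 3.287 1.159 -2.856
endloop
endfacet

endsolid


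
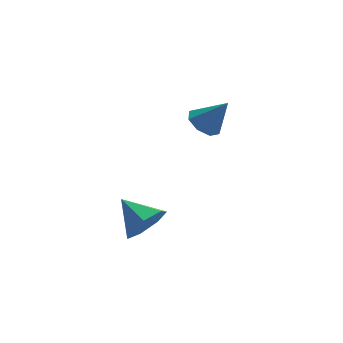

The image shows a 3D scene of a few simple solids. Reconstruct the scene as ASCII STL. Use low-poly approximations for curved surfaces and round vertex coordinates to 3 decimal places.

solid 
facet normal -0.540 0.239 -0.807
outer loop
vertex 1.592 3.179 2.167
vertex 1.052 2.462 2.316
vertex 1.049 3.334 2.576
endloop
endfacet
facet normal 0.520 0.751 0.406
outer loop
vertex 1.592 3.179 2.167
vertex 1.049 3.334 2.576
vertex 2.008 2.038 3.744
endloop
endfacet
facet normal -0.540 0.239 -0.807
outer loop
vertex 1.049 3.334 2.576
vertex 1.052 2.462 2.316
vertex 0.509 2.977 2.832
endloop
endfacet
facet normal -0.062 0.642 0.764
outer loop
vertex 1.049 3.334 2.576
vertex 0.509 2.977 2.832
vertex 2.008 2.038 3.744
endloop
endfacet
facet normal -0.540 0.239 -0.807
outer loop
vertex 0.509 2.977 2.832
vertex 1.052 2.462 2.316
vertex 0.286 2.319 2.786
endloop
endfacet
facet normal -0.471 0.099 0.876
outer loop
vertex 0.509 2.977 2.832
vertex 0.286 2.319 2.786
vertex 2.008 2.038 3.744
endloop
endfacet
facet normal -0.540 0.240 -0.807
outer loop
vertex 0.286 2.319 2.786
vertex 1.052 2.462 2.316
vertex 0.512 1.744 2.464
endloop
endfacet
facet normal -0.470 -0.565 0.679
outer loop
vertex 0.286 2.319 2.786
vertex 0.512 1.744 2.464
vertex 2.008 2.038 3.744
endloop
endfacet
facet normal -0.539 0.239 -0.808
outer loop
vertex 0.512 1.744 2.464
vertex 1.052 2.462 2.316
vertex 1.055 1.59 2.056
endloop
endfacet
facet normal -0.057 -0.957 0.286
outer loop
vertex 0.512 1.744 2.464
vertex 1.055 1.59 2.056
vertex 2.008 2.038 3.744
endloop
endfacet
facet normal -0.540 0.239 -0.807
outer loop
vertex 1.055 1.59 2.056
vertex 1.052 2.462 2.316
vertex 1.596 1.946 1.799
endloop
endfacet
facet normal 0.525 -0.848 -0.071
outer loop
vertex 1.055 1.59 2.056
vertex 1.596 1.946 1.799
vertex 2.008 2.038 3.744
endloop
endfacet
facet normal -0.540 0.240 -0.807
outer loop
vertex 1.596 1.946 1.799
vertex 1.052 2.462 2.316
vertex 1.818 2.604 1.846
endloop
endfacet
facet normal 0.935 -0.302 -0.184
outer loop
vertex 1.596 1.946 1.799
vertex 1.818 2.604 1.846
vertex 2.008 2.038 3.744
endloop
endfacet
facet normal -0.540 0.239 -0.807
outer loop
vertex 1.818 2.604 1.846
vertex 1.052 2.462 2.316
vertex 1.592 3.179 2.167
endloop
endfacet
facet normal 0.933 0.359 0.014
outer loop
vertex 1.818 2.604 1.846
vertex 1.592 3.179 2.167
vertex 2.008 2.038 3.744
endloop
endfacet
facet normal 0.435 -0.780 -0.451
outer loop
vertex -2.484 -2.55 0.32
vertex -3.153 -3.229 0.849
vertex -3.298 -2.75 -0.119
endloop
endfacet
facet normal 0.012 0.901 -0.433
outer loop
vertex -2.484 -2.55 0.32
vertex -3.298 -2.75 -0.119
vertex -3.887 -1.911 1.611
endloop
endfacet
facet normal 0.434 -0.780 -0.451
outer loop
vertex -3.298 -2.75 -0.119
vertex -3.153 -3.229 0.849
vertex -4.002 -3.31 0.171
endloop
endfacet
facet normal -0.656 0.567 -0.498
outer loop
vertex -3.298 -2.75 -0.119
vertex -4.002 -3.31 0.171
vertex -3.887 -1.911 1.611
endloop
endfacet
facet normal 0.434 -0.780 -0.451
outer loop
vertex -4.002 -3.31 0.171
vertex -3.153 -3.229 0.849
vertex -4.067 -3.809 0.972
endloop
endfacet
facet normal -0.995 0.100 -0.018
outer loop
vertex -4.002 -3.31 0.171
vertex -4.067 -3.809 0.972
vertex -3.887 -1.911 1.611
endloop
endfacet
facet normal 0.434 -0.780 -0.451
outer loop
vertex -4.067 -3.809 0.972
vertex -3.153 -3.229 0.849
vertex -3.443 -3.871 1.68
endloop
endfacet
facet normal -0.748 -0.147 0.647
outer loop
vertex -4.067 -3.809 0.972
vertex -3.443 -3.871 1.68
vertex -3.887 -1.911 1.611
endloop
endfacet
facet normal 0.435 -0.780 -0.450
outer loop
vertex -3.443 -3.871 1.68
vertex -3.153 -3.229 0.849
vertex -2.601 -3.449 1.763
endloop
endfacet
facet normal -0.104 0.011 0.995
outer loop
vertex -3.443 -3.871 1.68
vertex -2.601 -3.449 1.763
vertex -3.887 -1.911 1.611
endloop
endfacet
facet normal 0.435 -0.780 -0.450
outer loop
vertex -2.601 -3.449 1.763
vertex -3.153 -3.229 0.849
vertex -2.174 -2.861 1.157
endloop
endfacet
facet normal 0.456 0.457 0.764
outer loop
vertex -2.601 -3.449 1.763
vertex -2.174 -2.861 1.157
vertex -3.887 -1.911 1.611
endloop
endfacet
facet normal 0.435 -0.780 -0.451
outer loop
vertex -2.174 -2.861 1.157
vertex -3.153 -3.229 0.849
vertex -2.484 -2.55 0.32
endloop
endfacet
facet normal 0.507 0.852 0.129
outer loop
vertex -2.174 -2.861 1.157
vertex -2.484 -2.55 0.32
vertex -3.887 -1.911 1.611
endloop
endfacet

endsolid


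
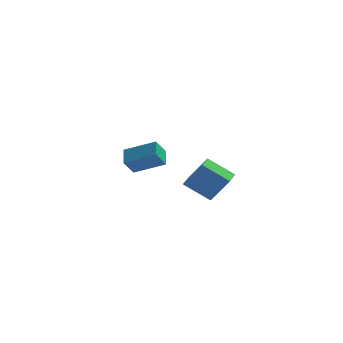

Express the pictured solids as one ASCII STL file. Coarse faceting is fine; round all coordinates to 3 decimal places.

solid 
facet normal -0.918 0.063 -0.391
outer loop
vertex -4.789 2.779 1.791
vertex -4.973 3.782 2.384
vertex -4.37 3.38 0.905
endloop
endfacet
facet normal 0.155 -0.850 -0.503
outer loop
vertex -2.607 3.258 1.656
vertex -4.789 2.779 1.791
vertex -4.37 3.38 0.905
endloop
endfacet
facet normal -0.918 0.064 -0.392
outer loop
vertex -4.37 3.38 0.905
vertex -4.973 3.782 2.384
vertex -4.553 4.383 1.498
endloop
endfacet
facet normal 0.365 0.522 -0.771
outer loop
vertex -4.553 4.383 1.498
vertex -2.607 3.258 1.656
vertex -4.37 3.38 0.905
endloop
endfacet
facet normal -0.364 -0.523 0.771
outer loop
vertex -4.789 2.779 1.791
vertex -3.21 3.66 3.135
vertex -4.973 3.782 2.384
endloop
endfacet
facet normal 0.156 -0.850 -0.503
outer loop
vertex -3.027 2.657 2.542
vertex -4.789 2.779 1.791
vertex -2.607 3.258 1.656
endloop
endfacet
facet normal -0.365 -0.522 0.771
outer loop
vertex -3.027 2.657 2.542
vertex -3.21 3.66 3.135
vertex -4.789 2.779 1.791
endloop
endfacet
facet normal -0.155 0.850 0.503
outer loop
vertex -4.973 3.782 2.384
vertex -3.21 3.66 3.135
vertex -4.553 4.383 1.498
endloop
endfacet
facet normal 0.365 0.523 -0.771
outer loop
vertex -2.791 4.261 2.249
vertex -2.607 3.258 1.656
vertex -4.553 4.383 1.498
endloop
endfacet
facet normal -0.156 0.850 0.503
outer loop
vertex -4.553 4.383 1.498
vertex -3.21 3.66 3.135
vertex -2.791 4.261 2.249
endloop
endfacet
facet normal 0.918 -0.063 0.392
outer loop
vertex -2.791 4.261 2.249
vertex -3.027 2.657 2.542
vertex -2.607 3.258 1.656
endloop
endfacet
facet normal 0.918 -0.064 0.391
outer loop
vertex -3.21 3.66 3.135
vertex -3.027 2.657 2.542
vertex -2.791 4.261 2.249
endloop
endfacet
facet normal -0.566 0.049 -0.823
outer loop
vertex -0.582 -3.974 3.15
vertex -0.481 -2.789 3.151
vertex 0.795 -4.09 2.195
endloop
endfacet
facet normal -0.084 -0.996 -0.001
outer loop
vertex 1.741 -4.171 3.569
vertex -0.582 -3.974 3.15
vertex 0.795 -4.09 2.195
endloop
endfacet
facet normal -0.566 0.049 -0.823
outer loop
vertex 0.795 -4.09 2.195
vertex -0.481 -2.789 3.151
vertex 0.896 -2.904 2.196
endloop
endfacet
facet normal 0.820 -0.069 -0.568
outer loop
vertex 0.896 -2.904 2.196
vertex 1.741 -4.171 3.569
vertex 0.795 -4.09 2.195
endloop
endfacet
facet normal -0.820 0.069 0.568
outer loop
vertex -0.582 -3.974 3.15
vertex 0.465 -2.87 4.525
vertex -0.481 -2.789 3.151
endloop
endfacet
facet normal -0.084 -0.996 -0.001
outer loop
vertex 0.364 -4.056 4.524
vertex -0.582 -3.974 3.15
vertex 1.741 -4.171 3.569
endloop
endfacet
facet normal -0.820 0.069 0.569
outer loop
vertex 0.364 -4.056 4.524
vertex 0.465 -2.87 4.525
vertex -0.582 -3.974 3.15
endloop
endfacet
facet normal 0.084 0.996 0.001
outer loop
vertex -0.481 -2.789 3.151
vertex 0.465 -2.87 4.525
vertex 0.896 -2.904 2.196
endloop
endfacet
facet normal 0.820 -0.069 -0.569
outer loop
vertex 1.842 -2.986 3.57
vertex 1.741 -4.171 3.569
vertex 0.896 -2.904 2.196
endloop
endfacet
facet normal 0.085 0.996 0.001
outer loop
vertex 0.896 -2.904 2.196
vertex 0.465 -2.87 4.525
vertex 1.842 -2.986 3.57
endloop
endfacet
facet normal 0.566 -0.049 0.823
outer loop
vertex 1.842 -2.986 3.57
vertex 0.364 -4.056 4.524
vertex 1.741 -4.171 3.569
endloop
endfacet
facet normal 0.566 -0.049 0.823
outer loop
vertex 0.465 -2.87 4.525
vertex 0.364 -4.056 4.524
vertex 1.842 -2.986 3.57
endloop
endfacet

endsolid


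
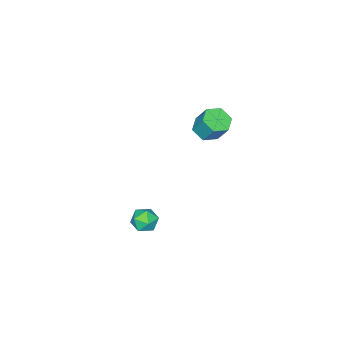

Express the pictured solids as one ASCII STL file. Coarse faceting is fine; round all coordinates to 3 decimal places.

solid 
facet normal -0.044 -0.527 -0.849
outer loop
vertex -2.851 -2.629 3.432
vertex -3.601 -2.239 3.229
vertex -2.846 -1.89 2.973
endloop
endfacet
facet normal 0.999 -0.028 -0.034
outer loop
vertex -2.851 -2.629 3.432
vertex -2.846 -1.89 2.973
vertex -2.788 -1.871 4.655
endloop
endfacet
facet normal 0.999 -0.027 -0.034
outer loop
vertex -2.788 -1.871 4.655
vertex -2.846 -1.89 2.973
vertex -2.784 -1.131 4.196
endloop
endfacet
facet normal 0.043 0.526 0.849
outer loop
vertex -2.788 -1.871 4.655
vertex -2.784 -1.131 4.196
vertex -3.539 -1.481 4.451
endloop
endfacet
facet normal -0.044 -0.527 -0.849
outer loop
vertex -2.846 -1.89 2.973
vertex -3.601 -2.239 3.229
vertex -3.597 -1.5 2.77
endloop
endfacet
facet normal 0.503 0.723 -0.474
outer loop
vertex -2.846 -1.89 2.973
vertex -3.597 -1.5 2.77
vertex -2.784 -1.131 4.196
endloop
endfacet
facet normal 0.503 0.723 -0.474
outer loop
vertex -2.784 -1.131 4.196
vertex -3.597 -1.5 2.77
vertex -3.535 -0.742 3.993
endloop
endfacet
facet normal 0.043 0.526 0.849
outer loop
vertex -2.784 -1.131 4.196
vertex -3.535 -0.742 3.993
vertex -3.539 -1.481 4.451
endloop
endfacet
facet normal -0.043 -0.527 -0.849
outer loop
vertex -3.597 -1.5 2.77
vertex -3.601 -2.239 3.229
vertex -4.352 -1.849 3.025
endloop
endfacet
facet normal -0.495 0.750 -0.439
outer loop
vertex -3.597 -1.5 2.77
vertex -4.352 -1.849 3.025
vertex -3.535 -0.742 3.993
endloop
endfacet
facet normal -0.495 0.750 -0.439
outer loop
vertex -3.535 -0.742 3.993
vertex -4.352 -1.849 3.025
vertex -4.289 -1.091 4.248
endloop
endfacet
facet normal 0.044 0.526 0.849
outer loop
vertex -3.535 -0.742 3.993
vertex -4.289 -1.091 4.248
vertex -3.539 -1.481 4.451
endloop
endfacet
facet normal -0.043 -0.526 -0.849
outer loop
vertex -4.352 -1.849 3.025
vertex -3.601 -2.239 3.229
vertex -4.356 -2.589 3.484
endloop
endfacet
facet normal -0.999 0.027 0.035
outer loop
vertex -4.352 -1.849 3.025
vertex -4.356 -2.589 3.484
vertex -4.289 -1.091 4.248
endloop
endfacet
facet normal -0.999 0.028 0.034
outer loop
vertex -4.289 -1.091 4.248
vertex -4.356 -2.589 3.484
vertex -4.294 -1.83 4.707
endloop
endfacet
facet normal 0.044 0.527 0.849
outer loop
vertex -4.289 -1.091 4.248
vertex -4.294 -1.83 4.707
vertex -3.539 -1.481 4.451
endloop
endfacet
facet normal -0.043 -0.526 -0.849
outer loop
vertex -4.356 -2.589 3.484
vertex -3.601 -2.239 3.229
vertex -3.605 -2.978 3.687
endloop
endfacet
facet normal -0.503 -0.723 0.474
outer loop
vertex -4.356 -2.589 3.484
vertex -3.605 -2.978 3.687
vertex -4.294 -1.83 4.707
endloop
endfacet
facet normal -0.503 -0.723 0.473
outer loop
vertex -4.294 -1.83 4.707
vertex -3.605 -2.978 3.687
vertex -3.543 -2.22 4.91
endloop
endfacet
facet normal 0.044 0.527 0.849
outer loop
vertex -4.294 -1.83 4.707
vertex -3.543 -2.22 4.91
vertex -3.539 -1.481 4.451
endloop
endfacet
facet normal -0.044 -0.526 -0.849
outer loop
vertex -3.605 -2.978 3.687
vertex -3.601 -2.239 3.229
vertex -2.851 -2.629 3.432
endloop
endfacet
facet normal 0.495 -0.749 0.439
outer loop
vertex -3.605 -2.978 3.687
vertex -2.851 -2.629 3.432
vertex -3.543 -2.22 4.91
endloop
endfacet
facet normal 0.495 -0.750 0.439
outer loop
vertex -3.543 -2.22 4.91
vertex -2.851 -2.629 3.432
vertex -2.788 -1.871 4.655
endloop
endfacet
facet normal 0.043 0.527 0.849
outer loop
vertex -3.543 -2.22 4.91
vertex -2.788 -1.871 4.655
vertex -3.539 -1.481 4.451
endloop
endfacet
facet normal 0.493 0.261 0.830
outer loop
vertex 4.002 0.054 2.14
vertex 3.537 -0.433 2.57
vertex 4.217 -0.707 2.252
endloop
endfacet
facet normal 0.919 0.298 0.257
outer loop
vertex 4.002 0.054 2.14
vertex 4.217 -0.707 2.252
vertex 4.308 -0.368 1.534
endloop
endfacet
facet normal 0.625 0.752 -0.208
outer loop
vertex 4.002 0.054 2.14
vertex 4.308 -0.368 1.534
vertex 3.684 0.116 1.409
endloop
endfacet
facet normal 0.019 0.997 0.076
outer loop
vertex 4.002 0.054 2.14
vertex 3.684 0.116 1.409
vertex 3.208 0.076 2.049
endloop
endfacet
facet normal -0.063 0.694 0.718
outer loop
vertex 4.002 0.054 2.14
vertex 3.208 0.076 2.049
vertex 3.537 -0.433 2.57
endloop
endfacet
facet normal 0.936 -0.349 -0.046
outer loop
vertex 4.308 -0.368 1.534
vertex 4.217 -0.707 2.252
vertex 4.032 -1.116 1.591
endloop
endfacet
facet normal 0.248 -0.406 0.880
outer loop
vertex 4.217 -0.707 2.252
vertex 3.537 -0.433 2.57
vertex 3.556 -1.156 2.231
endloop
endfacet
facet normal -0.652 0.294 0.699
outer loop
vertex 3.537 -0.433 2.57
vertex 3.208 0.076 2.049
vertex 2.932 -0.672 2.106
endloop
endfacet
facet normal -0.521 0.783 -0.339
outer loop
vertex 3.208 0.076 2.049
vertex 3.684 0.116 1.409
vertex 3.023 -0.333 1.388
endloop
endfacet
facet normal 0.460 0.387 -0.799
outer loop
vertex 3.684 0.116 1.409
vertex 4.308 -0.368 1.534
vertex 3.703 -0.607 1.07
endloop
endfacet
facet normal -0.019 -0.997 -0.076
outer loop
vertex 3.238 -1.094 1.5
vertex 4.032 -1.116 1.591
vertex 3.556 -1.156 2.231
endloop
endfacet
facet normal -0.625 -0.752 0.208
outer loop
vertex 3.238 -1.094 1.5
vertex 3.556 -1.156 2.231
vertex 2.932 -0.672 2.106
endloop
endfacet
facet normal -0.919 -0.298 -0.257
outer loop
vertex 3.238 -1.094 1.5
vertex 2.932 -0.672 2.106
vertex 3.023 -0.333 1.388
endloop
endfacet
facet normal -0.493 -0.261 -0.830
outer loop
vertex 3.238 -1.094 1.5
vertex 3.023 -0.333 1.388
vertex 3.703 -0.607 1.07
endloop
endfacet
facet normal 0.063 -0.694 -0.718
outer loop
vertex 3.238 -1.094 1.5
vertex 3.703 -0.607 1.07
vertex 4.032 -1.116 1.591
endloop
endfacet
facet normal 0.521 -0.783 0.339
outer loop
vertex 3.556 -1.156 2.231
vertex 4.032 -1.116 1.591
vertex 4.217 -0.707 2.252
endloop
endfacet
facet normal -0.460 -0.387 0.799
outer loop
vertex 2.932 -0.672 2.106
vertex 3.556 -1.156 2.231
vertex 3.537 -0.433 2.57
endloop
endfacet
facet normal -0.936 0.349 0.046
outer loop
vertex 3.023 -0.333 1.388
vertex 2.932 -0.672 2.106
vertex 3.208 0.076 2.049
endloop
endfacet
facet normal -0.248 0.406 -0.880
outer loop
vertex 3.703 -0.607 1.07
vertex 3.023 -0.333 1.388
vertex 3.684 0.116 1.409
endloop
endfacet
facet normal 0.652 -0.294 -0.699
outer loop
vertex 4.032 -1.116 1.591
vertex 3.703 -0.607 1.07
vertex 4.308 -0.368 1.534
endloop
endfacet

endsolid


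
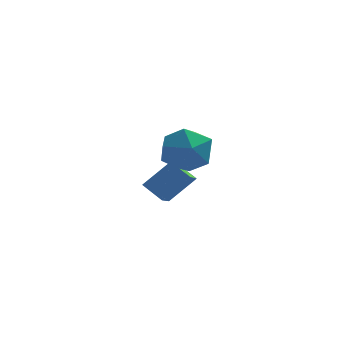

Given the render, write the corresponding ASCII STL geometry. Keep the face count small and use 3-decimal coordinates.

solid 
facet normal -0.685 -0.228 -0.692
outer loop
vertex 3.195 -0.266 -1.601
vertex 2.558 0.125 -1.099
vertex 3.391 0.718 -2.12
endloop
endfacet
facet normal 0.707 -0.435 -0.557
outer loop
vertex 4.282 1.015 -1.221
vertex 3.195 -0.266 -1.601
vertex 3.391 0.718 -2.12
endloop
endfacet
facet normal -0.685 -0.229 -0.692
outer loop
vertex 3.391 0.718 -2.12
vertex 2.558 0.125 -1.099
vertex 2.754 1.109 -1.619
endloop
endfacet
facet normal 0.173 0.871 -0.460
outer loop
vertex 2.754 1.109 -1.619
vertex 4.282 1.015 -1.221
vertex 3.391 0.718 -2.12
endloop
endfacet
facet normal -0.173 -0.871 0.459
outer loop
vertex 3.195 -0.266 -1.601
vertex 3.449 0.422 -0.2
vertex 2.558 0.125 -1.099
endloop
endfacet
facet normal 0.708 -0.435 -0.557
outer loop
vertex 4.086 0.031 -0.701
vertex 3.195 -0.266 -1.601
vertex 4.282 1.015 -1.221
endloop
endfacet
facet normal -0.174 -0.871 0.459
outer loop
vertex 4.086 0.031 -0.701
vertex 3.449 0.422 -0.2
vertex 3.195 -0.266 -1.601
endloop
endfacet
facet normal -0.707 0.435 0.557
outer loop
vertex 2.558 0.125 -1.099
vertex 3.449 0.422 -0.2
vertex 2.754 1.109 -1.619
endloop
endfacet
facet normal 0.173 0.871 -0.459
outer loop
vertex 3.645 1.406 -0.719
vertex 4.282 1.015 -1.221
vertex 2.754 1.109 -1.619
endloop
endfacet
facet normal -0.708 0.435 0.557
outer loop
vertex 2.754 1.109 -1.619
vertex 3.449 0.422 -0.2
vertex 3.645 1.406 -0.719
endloop
endfacet
facet normal 0.685 0.229 0.691
outer loop
vertex 3.645 1.406 -0.719
vertex 4.086 0.031 -0.701
vertex 4.282 1.015 -1.221
endloop
endfacet
facet normal 0.685 0.229 0.692
outer loop
vertex 3.449 0.422 -0.2
vertex 4.086 0.031 -0.701
vertex 3.645 1.406 -0.719
endloop
endfacet
facet normal -0.233 0.582 0.779
outer loop
vertex 4.243 -2.277 2.295
vertex 3.344 -2.524 2.211
vertex 3.918 -3.024 2.756
endloop
endfacet
facet normal 0.432 0.330 0.839
outer loop
vertex 4.243 -2.277 2.295
vertex 3.918 -3.024 2.756
vertex 4.755 -3.059 2.339
endloop
endfacet
facet normal 0.800 0.539 0.265
outer loop
vertex 4.243 -2.277 2.295
vertex 4.755 -3.059 2.339
vertex 4.699 -2.581 1.537
endloop
endfacet
facet normal 0.362 0.920 -0.151
outer loop
vertex 4.243 -2.277 2.295
vertex 4.699 -2.581 1.537
vertex 3.827 -2.251 1.458
endloop
endfacet
facet normal -0.276 0.947 0.166
outer loop
vertex 4.243 -2.277 2.295
vertex 3.827 -2.251 1.458
vertex 3.344 -2.524 2.211
endloop
endfacet
facet normal 0.399 -0.383 0.833
outer loop
vertex 4.755 -3.059 2.339
vertex 3.918 -3.024 2.756
vertex 4.173 -3.789 2.282
endloop
endfacet
facet normal -0.677 0.025 0.736
outer loop
vertex 3.918 -3.024 2.756
vertex 3.344 -2.524 2.211
vertex 3.301 -3.459 2.203
endloop
endfacet
facet normal -0.746 0.615 -0.256
outer loop
vertex 3.344 -2.524 2.211
vertex 3.827 -2.251 1.458
vertex 3.245 -2.981 1.401
endloop
endfacet
facet normal 0.286 0.572 -0.769
outer loop
vertex 3.827 -2.251 1.458
vertex 4.699 -2.581 1.537
vertex 4.082 -3.016 0.984
endloop
endfacet
facet normal 0.994 -0.045 -0.096
outer loop
vertex 4.699 -2.581 1.537
vertex 4.755 -3.059 2.339
vertex 4.656 -3.516 1.529
endloop
endfacet
facet normal -0.362 -0.920 0.151
outer loop
vertex 3.757 -3.763 1.445
vertex 4.173 -3.789 2.282
vertex 3.301 -3.459 2.203
endloop
endfacet
facet normal -0.800 -0.539 -0.265
outer loop
vertex 3.757 -3.763 1.445
vertex 3.301 -3.459 2.203
vertex 3.245 -2.981 1.401
endloop
endfacet
facet normal -0.432 -0.330 -0.839
outer loop
vertex 3.757 -3.763 1.445
vertex 3.245 -2.981 1.401
vertex 4.082 -3.016 0.984
endloop
endfacet
facet normal 0.233 -0.582 -0.779
outer loop
vertex 3.757 -3.763 1.445
vertex 4.082 -3.016 0.984
vertex 4.656 -3.516 1.529
endloop
endfacet
facet normal 0.276 -0.947 -0.166
outer loop
vertex 3.757 -3.763 1.445
vertex 4.656 -3.516 1.529
vertex 4.173 -3.789 2.282
endloop
endfacet
facet normal -0.286 -0.572 0.769
outer loop
vertex 3.301 -3.459 2.203
vertex 4.173 -3.789 2.282
vertex 3.918 -3.024 2.756
endloop
endfacet
facet normal -0.994 0.045 0.096
outer loop
vertex 3.245 -2.981 1.401
vertex 3.301 -3.459 2.203
vertex 3.344 -2.524 2.211
endloop
endfacet
facet normal -0.399 0.383 -0.833
outer loop
vertex 4.082 -3.016 0.984
vertex 3.245 -2.981 1.401
vertex 3.827 -2.251 1.458
endloop
endfacet
facet normal 0.677 -0.025 -0.736
outer loop
vertex 4.656 -3.516 1.529
vertex 4.082 -3.016 0.984
vertex 4.699 -2.581 1.537
endloop
endfacet
facet normal 0.746 -0.615 0.256
outer loop
vertex 4.173 -3.789 2.282
vertex 4.656 -3.516 1.529
vertex 4.755 -3.059 2.339
endloop
endfacet

endsolid


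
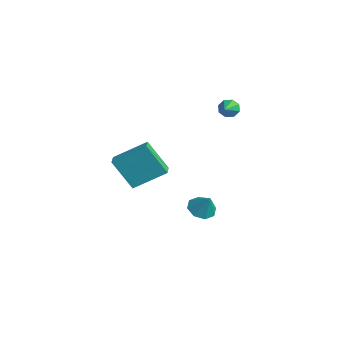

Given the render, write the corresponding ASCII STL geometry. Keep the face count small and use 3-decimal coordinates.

solid 
facet normal -0.856 0.477 -0.198
outer loop
vertex 2.291 -2.891 0.749
vertex 2.9 -1.389 1.739
vertex 3.049 -2.175 -0.804
endloop
endfacet
facet normal -0.320 -0.791 -0.521
outer loop
vertex 3.76 -2.571 -0.639
vertex 2.291 -2.891 0.749
vertex 3.049 -2.175 -0.804
endloop
endfacet
facet normal -0.856 0.478 -0.198
outer loop
vertex 3.049 -2.175 -0.804
vertex 2.9 -1.389 1.739
vertex 3.659 -0.673 0.187
endloop
endfacet
facet normal 0.406 0.383 -0.830
outer loop
vertex 3.659 -0.673 0.187
vertex 3.76 -2.571 -0.639
vertex 3.049 -2.175 -0.804
endloop
endfacet
facet normal -0.406 -0.383 0.830
outer loop
vertex 2.291 -2.891 0.749
vertex 3.611 -1.785 1.904
vertex 2.9 -1.389 1.739
endloop
endfacet
facet normal -0.321 -0.791 -0.522
outer loop
vertex 3.001 -3.287 0.913
vertex 2.291 -2.891 0.749
vertex 3.76 -2.571 -0.639
endloop
endfacet
facet normal -0.405 -0.383 0.830
outer loop
vertex 3.001 -3.287 0.913
vertex 3.611 -1.785 1.904
vertex 2.291 -2.891 0.749
endloop
endfacet
facet normal 0.320 0.791 0.521
outer loop
vertex 2.9 -1.389 1.739
vertex 3.611 -1.785 1.904
vertex 3.659 -0.673 0.187
endloop
endfacet
facet normal 0.405 0.383 -0.830
outer loop
vertex 4.369 -1.069 0.351
vertex 3.76 -2.571 -0.639
vertex 3.659 -0.673 0.187
endloop
endfacet
facet normal 0.321 0.791 0.521
outer loop
vertex 3.659 -0.673 0.187
vertex 3.611 -1.785 1.904
vertex 4.369 -1.069 0.351
endloop
endfacet
facet normal 0.856 -0.478 0.198
outer loop
vertex 4.369 -1.069 0.351
vertex 3.001 -3.287 0.913
vertex 3.76 -2.571 -0.639
endloop
endfacet
facet normal 0.856 -0.478 0.197
outer loop
vertex 3.611 -1.785 1.904
vertex 3.001 -3.287 0.913
vertex 4.369 -1.069 0.351
endloop
endfacet
facet normal -0.502 -0.139 -0.853
outer loop
vertex 3.42 1.878 -4.05
vertex 2.906 1.458 -3.679
vertex 2.98 2.197 -3.843
endloop
endfacet
facet normal 0.617 0.779 0.112
outer loop
vertex 3.42 1.878 -4.05
vertex 2.98 2.197 -3.843
vertex 3.494 1.622 -2.681
endloop
endfacet
facet normal -0.502 -0.139 -0.854
outer loop
vertex 2.98 2.197 -3.843
vertex 2.906 1.458 -3.679
vertex 2.496 2.083 -3.54
endloop
endfacet
facet normal 0.053 0.904 0.424
outer loop
vertex 2.98 2.197 -3.843
vertex 2.496 2.083 -3.54
vertex 3.494 1.622 -2.681
endloop
endfacet
facet normal -0.502 -0.139 -0.854
outer loop
vertex 2.496 2.083 -3.54
vertex 2.906 1.458 -3.679
vertex 2.253 1.603 -3.319
endloop
endfacet
facet normal -0.391 0.541 0.745
outer loop
vertex 2.496 2.083 -3.54
vertex 2.253 1.603 -3.319
vertex 3.494 1.622 -2.681
endloop
endfacet
facet normal -0.502 -0.141 -0.853
outer loop
vertex 2.253 1.603 -3.319
vertex 2.906 1.458 -3.679
vertex 2.393 1.039 -3.308
endloop
endfacet
facet normal -0.454 -0.095 0.886
outer loop
vertex 2.253 1.603 -3.319
vertex 2.393 1.039 -3.308
vertex 3.494 1.622 -2.681
endloop
endfacet
facet normal -0.503 -0.140 -0.853
outer loop
vertex 2.393 1.039 -3.308
vertex 2.906 1.458 -3.679
vertex 2.833 0.72 -3.515
endloop
endfacet
facet normal -0.100 -0.635 0.766
outer loop
vertex 2.393 1.039 -3.308
vertex 2.833 0.72 -3.515
vertex 3.494 1.622 -2.681
endloop
endfacet
facet normal -0.502 -0.140 -0.853
outer loop
vertex 2.833 0.72 -3.515
vertex 2.906 1.458 -3.679
vertex 3.316 0.834 -3.818
endloop
endfacet
facet normal 0.464 -0.760 0.454
outer loop
vertex 2.833 0.72 -3.515
vertex 3.316 0.834 -3.818
vertex 3.494 1.622 -2.681
endloop
endfacet
facet normal -0.503 -0.140 -0.853
outer loop
vertex 3.316 0.834 -3.818
vertex 2.906 1.458 -3.679
vertex 3.559 1.313 -4.04
endloop
endfacet
facet normal 0.907 -0.398 0.134
outer loop
vertex 3.316 0.834 -3.818
vertex 3.559 1.313 -4.04
vertex 3.494 1.622 -2.681
endloop
endfacet
facet normal -0.503 -0.139 -0.853
outer loop
vertex 3.559 1.313 -4.04
vertex 2.906 1.458 -3.679
vertex 3.42 1.878 -4.05
endloop
endfacet
facet normal 0.971 0.239 -0.008
outer loop
vertex 3.559 1.313 -4.04
vertex 3.42 1.878 -4.05
vertex 3.494 1.622 -2.681
endloop
endfacet
facet normal -0.713 0.545 -0.442
outer loop
vertex 3.714 2.723 2.834
vertex 3.382 2.624 3.248
vertex 3.745 3.006 3.133
endloop
endfacet
facet normal 0.899 0.267 -0.346
outer loop
vertex 3.714 2.723 2.834
vertex 3.745 3.006 3.133
vertex 4.358 1.876 3.852
endloop
endfacet
facet normal -0.713 0.546 -0.440
outer loop
vertex 3.745 3.006 3.133
vertex 3.382 2.624 3.248
vertex 3.564 3.065 3.5
endloop
endfacet
facet normal 0.758 0.589 0.279
outer loop
vertex 3.745 3.006 3.133
vertex 3.564 3.065 3.5
vertex 4.358 1.876 3.852
endloop
endfacet
facet normal -0.712 0.546 -0.441
outer loop
vertex 3.564 3.065 3.5
vertex 3.382 2.624 3.248
vertex 3.276 2.866 3.719
endloop
endfacet
facet normal 0.316 0.457 0.831
outer loop
vertex 3.564 3.065 3.5
vertex 3.276 2.866 3.719
vertex 4.358 1.876 3.852
endloop
endfacet
facet normal -0.713 0.545 -0.441
outer loop
vertex 3.276 2.866 3.719
vertex 3.382 2.624 3.248
vertex 3.05 2.524 3.662
endloop
endfacet
facet normal -0.169 -0.052 0.984
outer loop
vertex 3.276 2.866 3.719
vertex 3.05 2.524 3.662
vertex 4.358 1.876 3.852
endloop
endfacet
facet normal -0.713 0.546 -0.440
outer loop
vertex 3.05 2.524 3.662
vertex 3.382 2.624 3.248
vertex 3.018 2.241 3.363
endloop
endfacet
facet normal -0.411 -0.640 0.649
outer loop
vertex 3.05 2.524 3.662
vertex 3.018 2.241 3.363
vertex 4.358 1.876 3.852
endloop
endfacet
facet normal -0.713 0.545 -0.441
outer loop
vertex 3.018 2.241 3.363
vertex 3.382 2.624 3.248
vertex 3.2 2.182 2.996
endloop
endfacet
facet normal -0.270 -0.963 0.021
outer loop
vertex 3.018 2.241 3.363
vertex 3.2 2.182 2.996
vertex 4.358 1.876 3.852
endloop
endfacet
facet normal -0.713 0.545 -0.441
outer loop
vertex 3.2 2.182 2.996
vertex 3.382 2.624 3.248
vertex 3.488 2.382 2.777
endloop
endfacet
facet normal 0.173 -0.830 -0.531
outer loop
vertex 3.2 2.182 2.996
vertex 3.488 2.382 2.777
vertex 4.358 1.876 3.852
endloop
endfacet
facet normal -0.712 0.546 -0.441
outer loop
vertex 3.488 2.382 2.777
vertex 3.382 2.624 3.248
vertex 3.714 2.723 2.834
endloop
endfacet
facet normal 0.657 -0.321 -0.683
outer loop
vertex 3.488 2.382 2.777
vertex 3.714 2.723 2.834
vertex 4.358 1.876 3.852
endloop
endfacet

endsolid
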